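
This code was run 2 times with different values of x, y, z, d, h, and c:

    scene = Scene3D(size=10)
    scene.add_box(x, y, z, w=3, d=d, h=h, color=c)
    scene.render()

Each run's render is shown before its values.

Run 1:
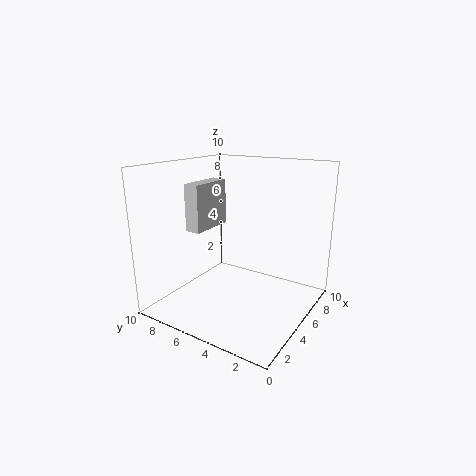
x = 2, y = 6, z = 6, d = 1, h = 3, c = 'lightgray'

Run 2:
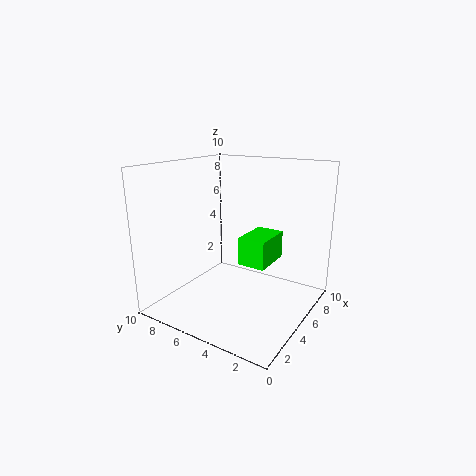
x = 5, y = 3, z = 3, d = 2, h = 2, c = 'lime'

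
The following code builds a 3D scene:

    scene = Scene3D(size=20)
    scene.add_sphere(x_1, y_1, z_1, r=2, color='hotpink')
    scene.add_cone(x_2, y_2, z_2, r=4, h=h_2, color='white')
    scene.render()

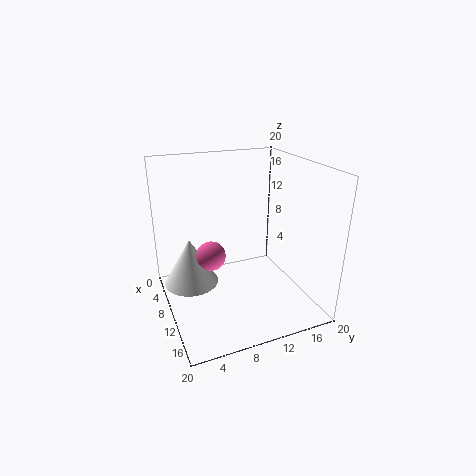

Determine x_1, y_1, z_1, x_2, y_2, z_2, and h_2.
x_1 = 10; y_1 = 6; z_1 = 8; x_2 = 6; y_2 = 4; z_2 = 2; h_2 = 7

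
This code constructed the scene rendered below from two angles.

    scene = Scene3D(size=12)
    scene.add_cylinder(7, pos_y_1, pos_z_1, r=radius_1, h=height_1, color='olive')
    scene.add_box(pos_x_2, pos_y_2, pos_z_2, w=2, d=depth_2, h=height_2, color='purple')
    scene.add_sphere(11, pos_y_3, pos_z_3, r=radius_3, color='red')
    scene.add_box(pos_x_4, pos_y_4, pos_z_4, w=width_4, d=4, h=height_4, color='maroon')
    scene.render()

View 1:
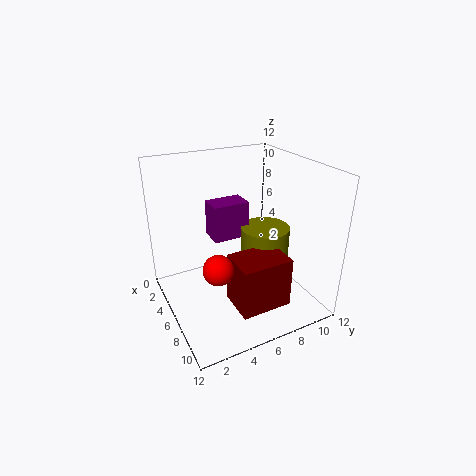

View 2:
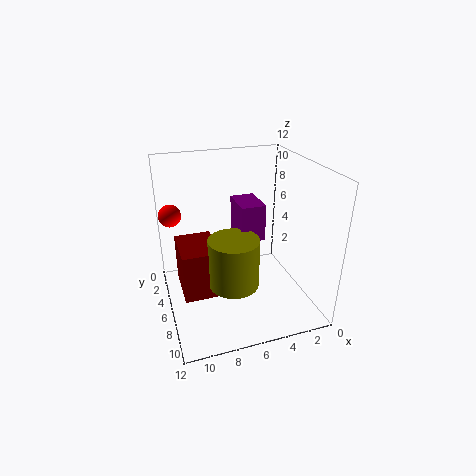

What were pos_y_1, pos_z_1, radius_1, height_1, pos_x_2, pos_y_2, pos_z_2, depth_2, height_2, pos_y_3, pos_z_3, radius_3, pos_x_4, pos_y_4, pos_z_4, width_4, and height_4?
pos_y_1 = 8; pos_z_1 = 3; radius_1 = 2; height_1 = 4; pos_x_2 = 4; pos_y_2 = 4; pos_z_2 = 6; depth_2 = 3; height_2 = 3; pos_y_3 = 2; pos_z_3 = 7; radius_3 = 1; pos_x_4 = 8; pos_y_4 = 4; pos_z_4 = 2; width_4 = 3; height_4 = 4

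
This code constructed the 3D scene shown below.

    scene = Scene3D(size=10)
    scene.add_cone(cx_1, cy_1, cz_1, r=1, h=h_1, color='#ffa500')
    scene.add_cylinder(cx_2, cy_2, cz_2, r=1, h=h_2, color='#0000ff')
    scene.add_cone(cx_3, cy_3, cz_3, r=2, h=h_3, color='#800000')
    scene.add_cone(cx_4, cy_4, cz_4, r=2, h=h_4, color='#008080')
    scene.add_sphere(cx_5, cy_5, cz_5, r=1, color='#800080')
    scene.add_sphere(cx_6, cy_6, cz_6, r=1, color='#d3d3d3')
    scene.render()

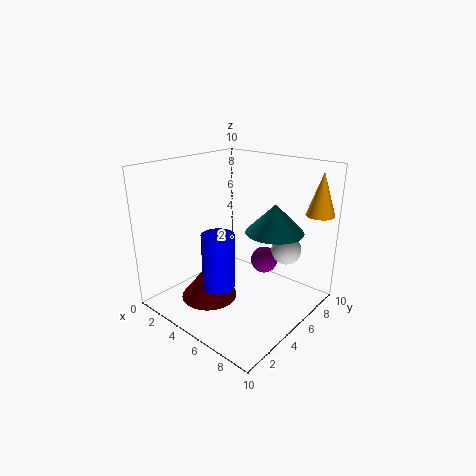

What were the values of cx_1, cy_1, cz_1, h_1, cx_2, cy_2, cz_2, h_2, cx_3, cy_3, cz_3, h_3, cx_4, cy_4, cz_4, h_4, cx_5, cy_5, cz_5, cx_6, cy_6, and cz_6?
cx_1 = 9
cy_1 = 9
cz_1 = 6.5
h_1 = 3
cx_2 = 6
cy_2 = 2
cz_2 = 3
h_2 = 3.5
cx_3 = 3.5
cy_3 = 3.5
cz_3 = 0.5
h_3 = 2.5
cx_4 = 7
cy_4 = 6.5
cz_4 = 5.5
h_4 = 2
cx_5 = 5.5
cy_5 = 7.5
cz_5 = 2.5
cx_6 = 8
cy_6 = 6.5
cz_6 = 4.5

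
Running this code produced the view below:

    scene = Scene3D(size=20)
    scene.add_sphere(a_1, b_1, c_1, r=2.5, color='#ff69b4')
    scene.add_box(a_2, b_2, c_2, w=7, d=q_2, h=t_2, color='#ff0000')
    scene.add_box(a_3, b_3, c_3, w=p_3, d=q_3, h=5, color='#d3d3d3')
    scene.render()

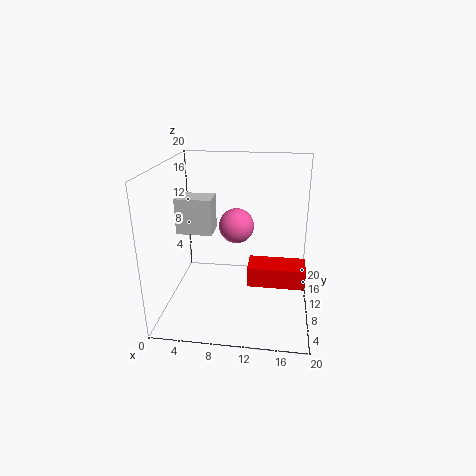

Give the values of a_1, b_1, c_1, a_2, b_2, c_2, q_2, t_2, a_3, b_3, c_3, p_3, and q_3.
a_1 = 9.5, b_1 = 12, c_1 = 11, a_2 = 12, b_2 = 3.5, c_2 = 6.5, q_2 = 3.5, t_2 = 2.5, a_3 = 1.5, b_3 = 9, c_3 = 10.5, p_3 = 5, q_3 = 3.5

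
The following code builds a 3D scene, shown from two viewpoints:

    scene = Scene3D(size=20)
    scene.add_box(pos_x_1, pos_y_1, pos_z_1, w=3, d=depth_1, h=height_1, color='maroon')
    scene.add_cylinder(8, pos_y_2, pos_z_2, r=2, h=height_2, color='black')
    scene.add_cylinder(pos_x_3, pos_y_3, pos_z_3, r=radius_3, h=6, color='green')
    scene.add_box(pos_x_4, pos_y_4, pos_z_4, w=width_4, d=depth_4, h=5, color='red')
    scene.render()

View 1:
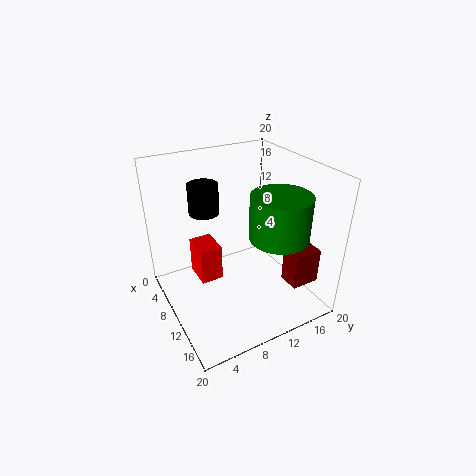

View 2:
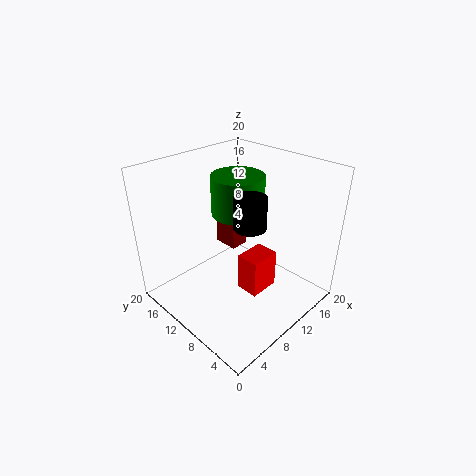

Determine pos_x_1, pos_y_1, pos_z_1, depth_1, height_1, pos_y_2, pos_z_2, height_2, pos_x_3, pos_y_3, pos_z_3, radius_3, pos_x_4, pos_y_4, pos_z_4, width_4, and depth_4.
pos_x_1 = 14
pos_y_1 = 15
pos_z_1 = 4
depth_1 = 4
height_1 = 5
pos_y_2 = 6
pos_z_2 = 14
height_2 = 4
pos_x_3 = 14
pos_y_3 = 14
pos_z_3 = 11
radius_3 = 4
pos_x_4 = 7
pos_y_4 = 4
pos_z_4 = 5
width_4 = 4
depth_4 = 3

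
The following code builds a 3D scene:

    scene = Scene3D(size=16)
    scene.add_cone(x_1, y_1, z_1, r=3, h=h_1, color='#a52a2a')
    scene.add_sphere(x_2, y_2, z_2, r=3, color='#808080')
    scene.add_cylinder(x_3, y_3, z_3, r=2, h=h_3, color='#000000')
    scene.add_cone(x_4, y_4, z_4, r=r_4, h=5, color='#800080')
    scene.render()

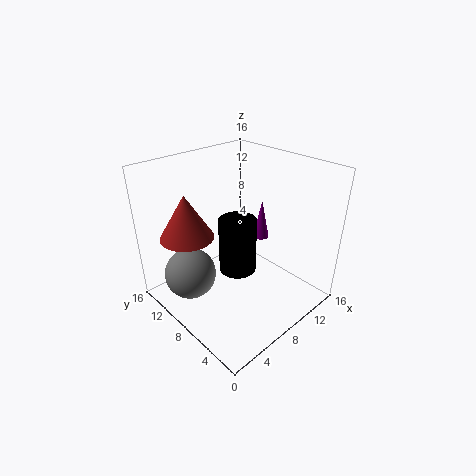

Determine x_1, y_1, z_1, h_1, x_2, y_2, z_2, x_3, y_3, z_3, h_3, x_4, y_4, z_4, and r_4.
x_1 = 4; y_1 = 12; z_1 = 8; h_1 = 5; x_2 = 4; y_2 = 12; z_2 = 3; x_3 = 7; y_3 = 7; z_3 = 5; h_3 = 6; x_4 = 14; y_4 = 10; z_4 = 5; r_4 = 1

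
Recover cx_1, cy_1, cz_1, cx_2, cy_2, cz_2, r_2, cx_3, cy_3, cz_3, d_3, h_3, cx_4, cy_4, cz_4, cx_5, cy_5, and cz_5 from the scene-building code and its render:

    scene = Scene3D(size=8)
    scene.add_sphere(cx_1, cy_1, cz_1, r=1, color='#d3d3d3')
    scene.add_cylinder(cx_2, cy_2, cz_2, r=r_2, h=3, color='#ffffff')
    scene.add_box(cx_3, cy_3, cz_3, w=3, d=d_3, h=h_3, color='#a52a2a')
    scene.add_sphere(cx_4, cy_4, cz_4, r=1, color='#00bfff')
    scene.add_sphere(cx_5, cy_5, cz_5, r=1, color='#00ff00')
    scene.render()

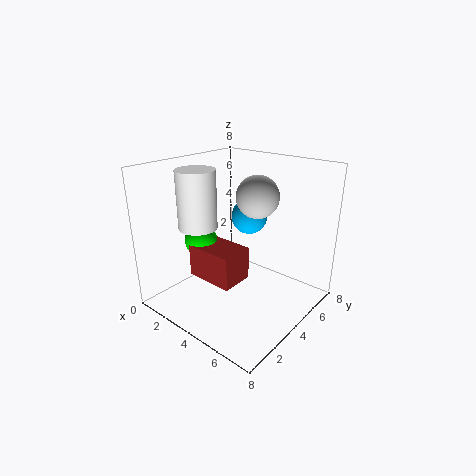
cx_1 = 6, cy_1 = 3, cz_1 = 7, cx_2 = 3, cy_2 = 2, cz_2 = 5, r_2 = 1, cx_3 = 1, cy_3 = 3, cz_3 = 1, d_3 = 2, h_3 = 2, cx_4 = 4, cy_4 = 5, cz_4 = 5, cx_5 = 1, cy_5 = 4, cz_5 = 3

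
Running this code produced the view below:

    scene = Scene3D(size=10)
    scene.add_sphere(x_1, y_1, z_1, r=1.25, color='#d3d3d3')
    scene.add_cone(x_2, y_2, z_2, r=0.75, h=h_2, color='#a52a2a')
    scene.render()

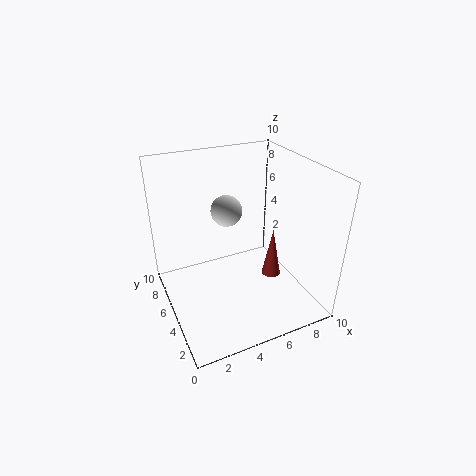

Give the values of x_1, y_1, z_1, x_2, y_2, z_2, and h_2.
x_1 = 5.75; y_1 = 8.75; z_1 = 5.25; x_2 = 8.5; y_2 = 6; z_2 = 0.25; h_2 = 4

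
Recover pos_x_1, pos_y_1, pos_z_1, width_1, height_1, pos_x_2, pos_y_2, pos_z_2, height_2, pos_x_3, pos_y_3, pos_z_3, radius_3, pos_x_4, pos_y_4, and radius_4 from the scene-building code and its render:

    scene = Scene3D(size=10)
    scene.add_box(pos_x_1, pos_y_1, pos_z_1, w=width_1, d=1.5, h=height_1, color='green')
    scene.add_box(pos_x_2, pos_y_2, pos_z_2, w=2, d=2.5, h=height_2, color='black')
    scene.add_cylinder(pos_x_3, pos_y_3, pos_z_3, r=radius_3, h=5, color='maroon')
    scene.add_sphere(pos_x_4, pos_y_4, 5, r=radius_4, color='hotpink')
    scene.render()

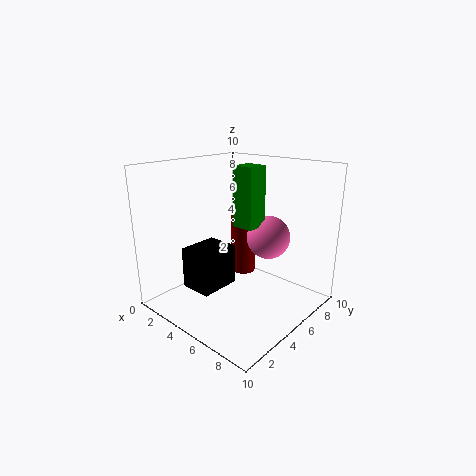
pos_x_1 = 5
pos_y_1 = 4.5
pos_z_1 = 6
width_1 = 1.5
height_1 = 4
pos_x_2 = 4.5
pos_y_2 = 0.5
pos_z_2 = 3
height_2 = 2.5
pos_x_3 = 2.5
pos_y_3 = 8.5
pos_z_3 = 0.5
radius_3 = 1
pos_x_4 = 6.5
pos_y_4 = 6.5
radius_4 = 1.5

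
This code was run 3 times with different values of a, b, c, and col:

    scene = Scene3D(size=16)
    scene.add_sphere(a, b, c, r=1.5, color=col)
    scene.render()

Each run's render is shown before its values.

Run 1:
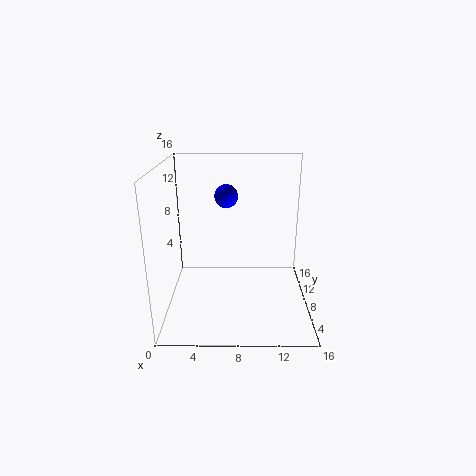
a = 6.5; b = 14.5; c = 11; col = 'blue'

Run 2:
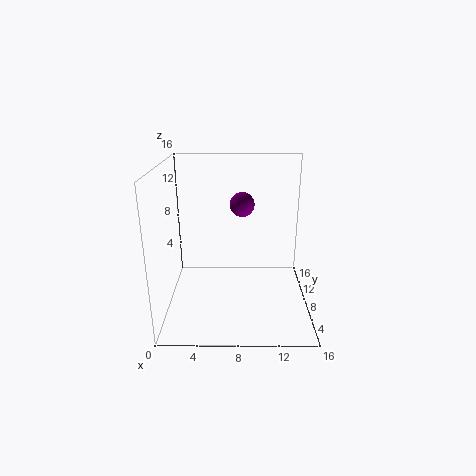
a = 8.5; b = 12.5; c = 10.5; col = 'purple'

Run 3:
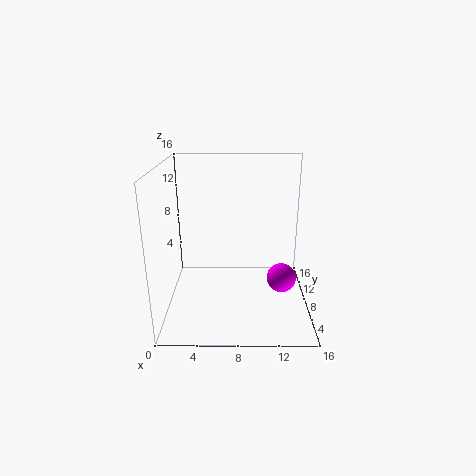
a = 12.5; b = 4.5; c = 5; col = 'magenta'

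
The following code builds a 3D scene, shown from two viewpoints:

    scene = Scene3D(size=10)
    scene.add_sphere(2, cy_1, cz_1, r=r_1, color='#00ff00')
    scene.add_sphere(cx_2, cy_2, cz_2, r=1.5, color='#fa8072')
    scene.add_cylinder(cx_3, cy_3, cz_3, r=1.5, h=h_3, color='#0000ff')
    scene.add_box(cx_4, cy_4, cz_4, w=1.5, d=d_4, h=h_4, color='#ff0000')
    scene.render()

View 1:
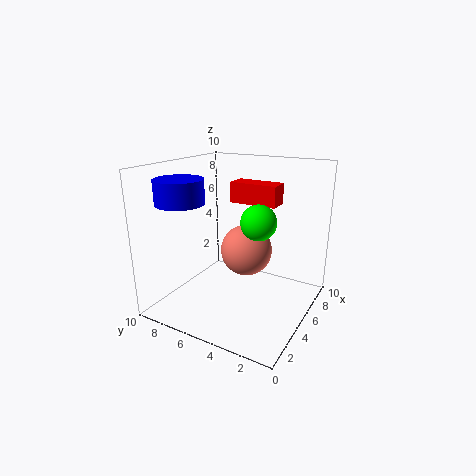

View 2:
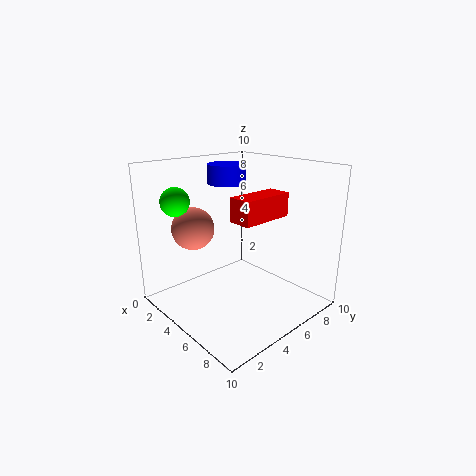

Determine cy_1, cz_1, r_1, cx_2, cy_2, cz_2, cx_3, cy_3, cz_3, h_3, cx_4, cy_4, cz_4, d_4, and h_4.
cy_1 = 2, cz_1 = 7.5, r_1 = 1, cx_2 = 2.5, cy_2 = 3, cz_2 = 5.5, cx_3 = 1.5, cy_3 = 7, cz_3 = 8, h_3 = 1.5, cx_4 = 6.5, cy_4 = 3, cz_4 = 7, d_4 = 3.5, h_4 = 1.5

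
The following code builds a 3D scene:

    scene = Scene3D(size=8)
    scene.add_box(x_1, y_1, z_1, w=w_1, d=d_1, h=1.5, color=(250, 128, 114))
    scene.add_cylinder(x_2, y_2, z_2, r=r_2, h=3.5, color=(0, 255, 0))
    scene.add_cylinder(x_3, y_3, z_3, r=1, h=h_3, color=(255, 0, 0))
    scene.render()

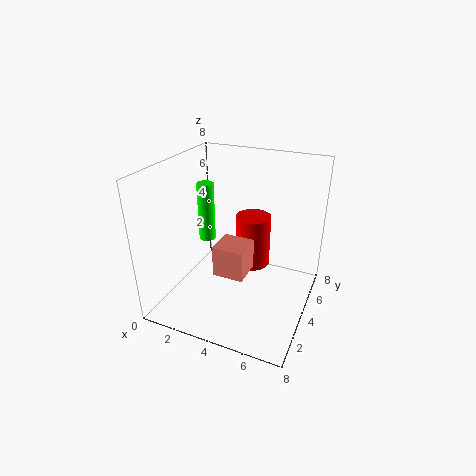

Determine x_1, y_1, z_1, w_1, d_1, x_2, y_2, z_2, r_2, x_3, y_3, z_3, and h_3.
x_1 = 4
y_1 = 1
z_1 = 3.5
w_1 = 1.5
d_1 = 1.5
x_2 = 1.5
y_2 = 5
z_2 = 3
r_2 = 0.5
x_3 = 4.5
y_3 = 5
z_3 = 2
h_3 = 3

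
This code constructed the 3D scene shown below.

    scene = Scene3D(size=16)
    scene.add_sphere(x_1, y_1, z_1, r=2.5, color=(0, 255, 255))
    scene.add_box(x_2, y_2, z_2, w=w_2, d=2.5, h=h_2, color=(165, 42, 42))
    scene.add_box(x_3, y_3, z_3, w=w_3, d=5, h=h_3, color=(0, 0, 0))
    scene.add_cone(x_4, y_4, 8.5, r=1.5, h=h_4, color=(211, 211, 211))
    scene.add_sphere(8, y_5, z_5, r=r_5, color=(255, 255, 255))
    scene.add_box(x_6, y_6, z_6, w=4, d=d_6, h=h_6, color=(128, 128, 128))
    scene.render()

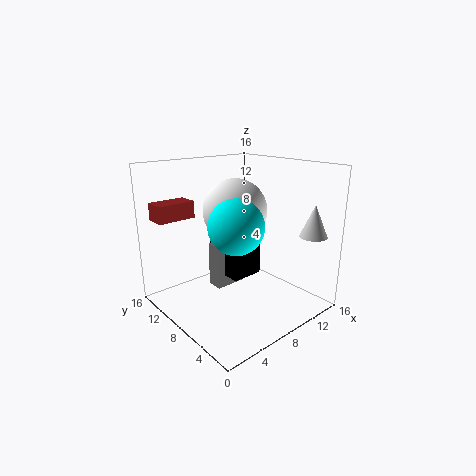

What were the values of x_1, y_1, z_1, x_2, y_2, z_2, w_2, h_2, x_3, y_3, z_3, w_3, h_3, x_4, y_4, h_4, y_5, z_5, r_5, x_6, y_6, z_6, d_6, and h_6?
x_1 = 3.5
y_1 = 3
z_1 = 11.5
x_2 = 1.5
y_2 = 13.5
z_2 = 9.5
w_2 = 4.5
h_2 = 2
x_3 = 8.5
y_3 = 9
z_3 = 2
w_3 = 4
h_3 = 4.5
x_4 = 13.5
y_4 = 2
h_4 = 3.5
y_5 = 8.5
z_5 = 11
r_5 = 3.5
x_6 = 7.5
y_6 = 11
z_6 = 0.5
d_6 = 2
h_6 = 5.5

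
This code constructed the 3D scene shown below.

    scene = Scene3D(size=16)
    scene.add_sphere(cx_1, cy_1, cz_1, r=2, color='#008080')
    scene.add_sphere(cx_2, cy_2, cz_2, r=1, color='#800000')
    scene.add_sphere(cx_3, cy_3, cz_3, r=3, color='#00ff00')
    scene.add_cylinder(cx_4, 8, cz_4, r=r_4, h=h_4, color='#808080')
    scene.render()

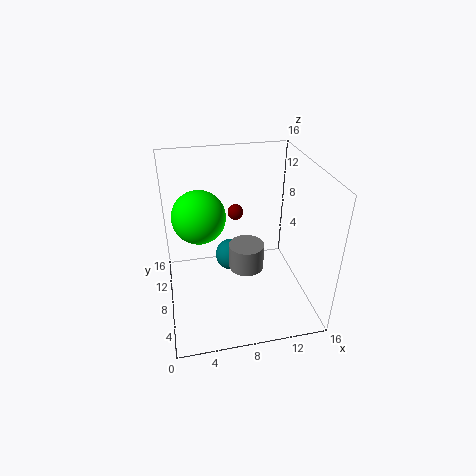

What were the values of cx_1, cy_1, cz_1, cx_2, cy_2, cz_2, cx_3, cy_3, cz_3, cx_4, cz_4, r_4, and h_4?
cx_1 = 8, cy_1 = 12, cz_1 = 3, cx_2 = 9, cy_2 = 14, cz_2 = 8, cx_3 = 4, cy_3 = 10, cz_3 = 10, cx_4 = 9, cz_4 = 4, r_4 = 2, h_4 = 3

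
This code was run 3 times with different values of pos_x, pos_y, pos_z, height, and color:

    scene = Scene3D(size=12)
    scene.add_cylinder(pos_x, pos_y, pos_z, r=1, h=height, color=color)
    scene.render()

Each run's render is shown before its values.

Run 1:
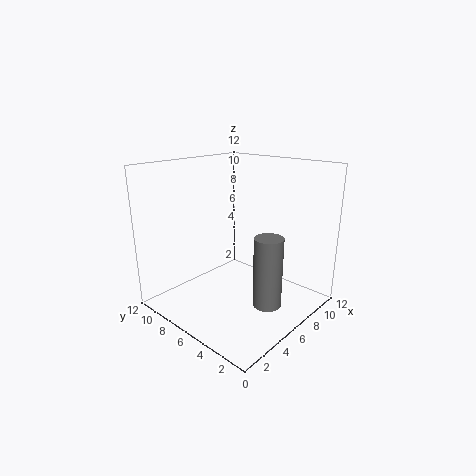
pos_x = 3.5
pos_y = 1
pos_z = 3
height = 5
color = 'gray'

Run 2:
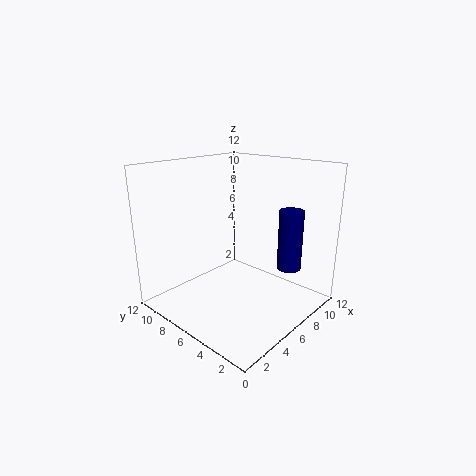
pos_x = 8.5
pos_y = 2.5
pos_z = 3.5
height = 5
color = 'navy'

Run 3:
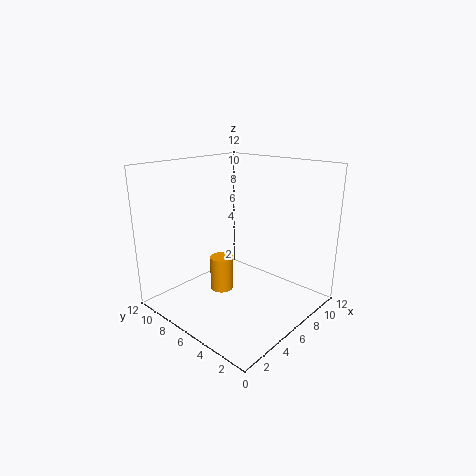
pos_x = 5.5
pos_y = 7.5
pos_z = 1
height = 3
color = 'orange'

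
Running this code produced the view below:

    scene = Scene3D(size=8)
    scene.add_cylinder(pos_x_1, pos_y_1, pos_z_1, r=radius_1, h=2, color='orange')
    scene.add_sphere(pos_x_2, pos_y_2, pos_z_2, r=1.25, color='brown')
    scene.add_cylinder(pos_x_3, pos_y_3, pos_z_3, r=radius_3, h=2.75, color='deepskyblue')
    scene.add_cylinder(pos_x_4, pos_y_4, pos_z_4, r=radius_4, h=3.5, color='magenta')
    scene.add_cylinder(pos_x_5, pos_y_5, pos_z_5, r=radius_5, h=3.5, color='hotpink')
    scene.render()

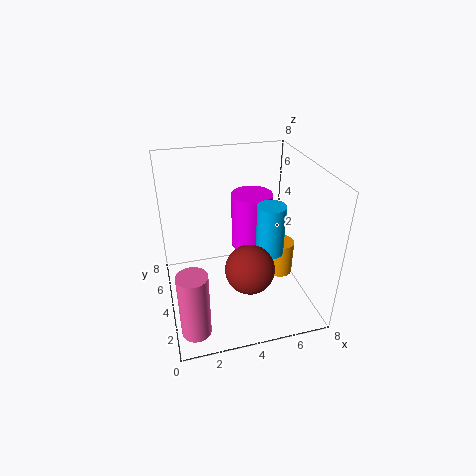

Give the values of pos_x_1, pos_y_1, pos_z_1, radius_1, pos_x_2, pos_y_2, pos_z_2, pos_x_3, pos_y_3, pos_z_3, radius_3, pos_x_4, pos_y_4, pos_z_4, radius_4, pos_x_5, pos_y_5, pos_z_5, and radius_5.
pos_x_1 = 6.5
pos_y_1 = 3.75
pos_z_1 = 1.5
radius_1 = 0.75
pos_x_2 = 4
pos_y_2 = 1.75
pos_z_2 = 3.5
pos_x_3 = 5.5
pos_y_3 = 3
pos_z_3 = 3.5
radius_3 = 0.75
pos_x_4 = 5.5
pos_y_4 = 6.25
pos_z_4 = 2
radius_4 = 1.25
pos_x_5 = 1
pos_y_5 = 1
pos_z_5 = 0.75
radius_5 = 0.75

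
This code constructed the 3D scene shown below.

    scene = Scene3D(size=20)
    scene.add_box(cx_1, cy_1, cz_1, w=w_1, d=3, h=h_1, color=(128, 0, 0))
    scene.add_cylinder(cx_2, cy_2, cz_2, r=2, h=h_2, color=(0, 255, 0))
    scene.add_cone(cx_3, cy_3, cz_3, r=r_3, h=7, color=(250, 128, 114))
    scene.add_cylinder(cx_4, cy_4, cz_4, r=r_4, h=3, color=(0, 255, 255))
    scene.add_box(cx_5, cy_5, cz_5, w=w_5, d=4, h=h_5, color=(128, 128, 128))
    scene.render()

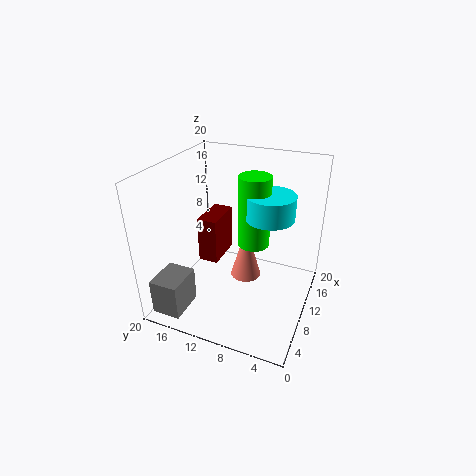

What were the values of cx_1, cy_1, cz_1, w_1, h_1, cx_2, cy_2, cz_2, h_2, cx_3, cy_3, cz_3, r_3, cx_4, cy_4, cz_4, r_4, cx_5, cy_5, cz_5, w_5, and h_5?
cx_1 = 11; cy_1 = 14; cz_1 = 4; w_1 = 6; h_1 = 7; cx_2 = 8; cy_2 = 7; cz_2 = 11; h_2 = 9; cx_3 = 8; cy_3 = 8; cz_3 = 6; r_3 = 2; cx_4 = 8; cy_4 = 5; cz_4 = 15; r_4 = 3; cx_5 = 1; cy_5 = 15; cz_5 = 1; w_5 = 5; h_5 = 5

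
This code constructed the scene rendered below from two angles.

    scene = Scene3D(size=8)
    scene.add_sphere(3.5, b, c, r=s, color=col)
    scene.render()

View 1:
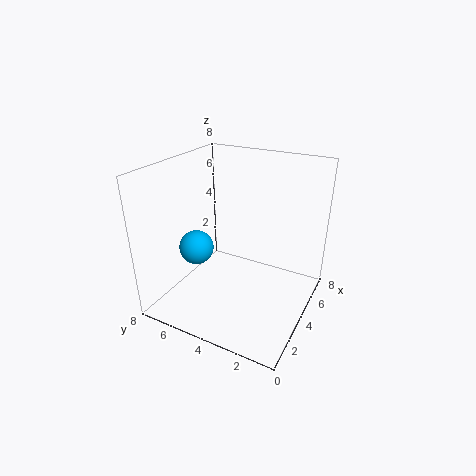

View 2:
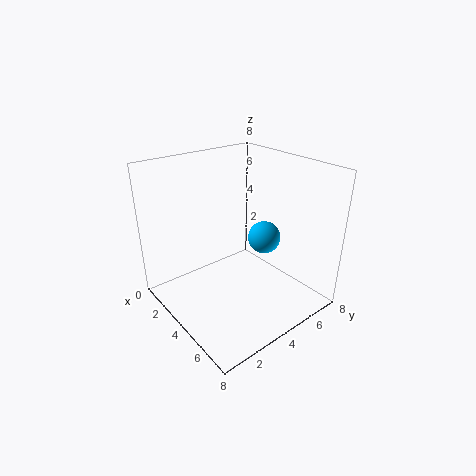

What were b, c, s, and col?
b = 6.5; c = 3; s = 1; col = 'deepskyblue'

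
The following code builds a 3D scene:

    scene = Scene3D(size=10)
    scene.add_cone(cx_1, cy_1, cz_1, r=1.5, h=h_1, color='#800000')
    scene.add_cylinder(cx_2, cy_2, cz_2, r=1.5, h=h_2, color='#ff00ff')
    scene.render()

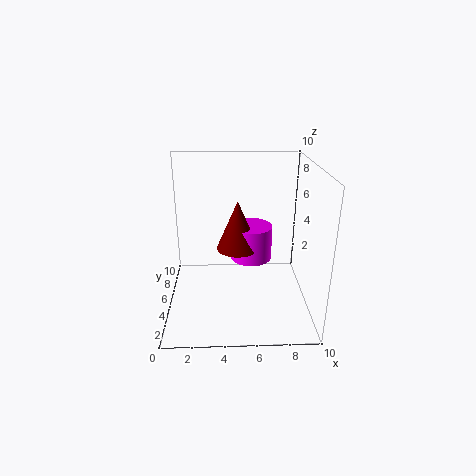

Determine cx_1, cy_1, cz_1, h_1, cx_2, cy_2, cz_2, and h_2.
cx_1 = 5; cy_1 = 5.5; cz_1 = 4; h_1 = 3.5; cx_2 = 6; cy_2 = 6; cz_2 = 3; h_2 = 2.5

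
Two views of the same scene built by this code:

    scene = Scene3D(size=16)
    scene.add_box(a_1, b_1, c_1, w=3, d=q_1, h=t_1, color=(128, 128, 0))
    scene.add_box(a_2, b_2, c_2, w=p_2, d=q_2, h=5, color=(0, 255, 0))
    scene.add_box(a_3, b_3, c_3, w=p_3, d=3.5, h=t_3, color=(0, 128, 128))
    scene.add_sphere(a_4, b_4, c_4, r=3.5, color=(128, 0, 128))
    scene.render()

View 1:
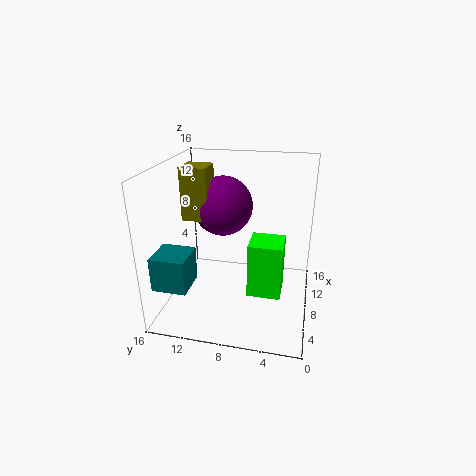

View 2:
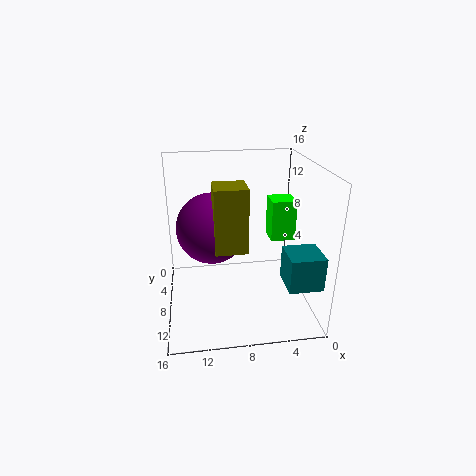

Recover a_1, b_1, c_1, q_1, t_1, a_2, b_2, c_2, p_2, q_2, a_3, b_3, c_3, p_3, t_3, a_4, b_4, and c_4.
a_1 = 8; b_1 = 11.5; c_1 = 9.5; q_1 = 3; t_1 = 6; a_2 = 0.5; b_2 = 2.5; c_2 = 6; p_2 = 3; q_2 = 3; a_3 = 0.5; b_3 = 11.5; c_3 = 5; p_3 = 3.5; t_3 = 3.5; a_4 = 11; b_4 = 10.5; c_4 = 10.5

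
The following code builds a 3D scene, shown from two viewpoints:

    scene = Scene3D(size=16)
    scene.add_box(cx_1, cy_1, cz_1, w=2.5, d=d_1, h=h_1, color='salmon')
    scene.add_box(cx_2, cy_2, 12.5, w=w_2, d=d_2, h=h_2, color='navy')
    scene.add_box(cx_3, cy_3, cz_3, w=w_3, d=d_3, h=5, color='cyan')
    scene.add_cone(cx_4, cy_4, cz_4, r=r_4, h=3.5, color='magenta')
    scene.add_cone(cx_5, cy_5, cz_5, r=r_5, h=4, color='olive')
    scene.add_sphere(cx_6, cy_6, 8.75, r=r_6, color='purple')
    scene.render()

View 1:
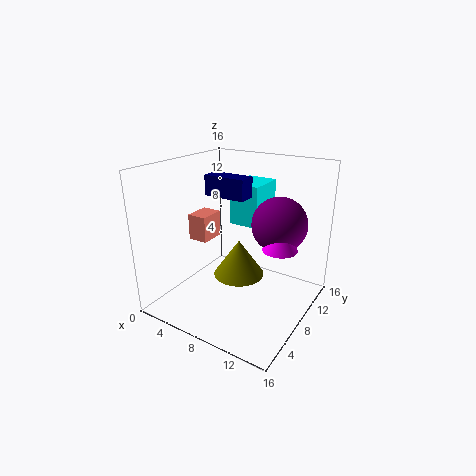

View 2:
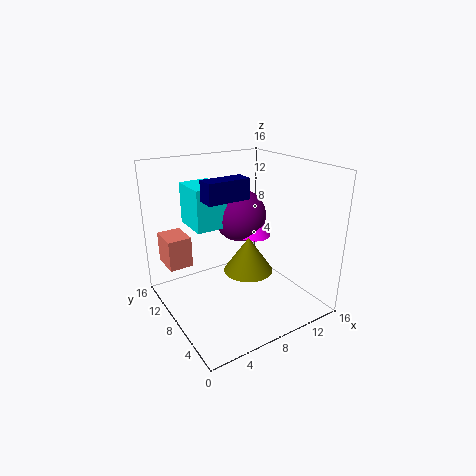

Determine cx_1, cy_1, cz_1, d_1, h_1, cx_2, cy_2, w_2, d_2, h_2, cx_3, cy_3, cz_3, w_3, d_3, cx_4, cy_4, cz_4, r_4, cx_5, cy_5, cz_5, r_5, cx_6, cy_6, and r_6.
cx_1 = 0.25, cy_1 = 8.75, cz_1 = 5.75, d_1 = 3.25, h_1 = 3.25, cx_2 = 4.25, cy_2 = 7.25, w_2 = 4.75, d_2 = 2, h_2 = 2.25, cx_3 = 4.75, cy_3 = 11.25, cz_3 = 8, w_3 = 3.75, d_3 = 4.75, cx_4 = 12, cy_4 = 10.5, cz_4 = 6.5, r_4 = 2, cx_5 = 8.75, cy_5 = 7, cz_5 = 4.25, r_5 = 2.75, cx_6 = 11, cy_6 = 12.25, r_6 = 3.25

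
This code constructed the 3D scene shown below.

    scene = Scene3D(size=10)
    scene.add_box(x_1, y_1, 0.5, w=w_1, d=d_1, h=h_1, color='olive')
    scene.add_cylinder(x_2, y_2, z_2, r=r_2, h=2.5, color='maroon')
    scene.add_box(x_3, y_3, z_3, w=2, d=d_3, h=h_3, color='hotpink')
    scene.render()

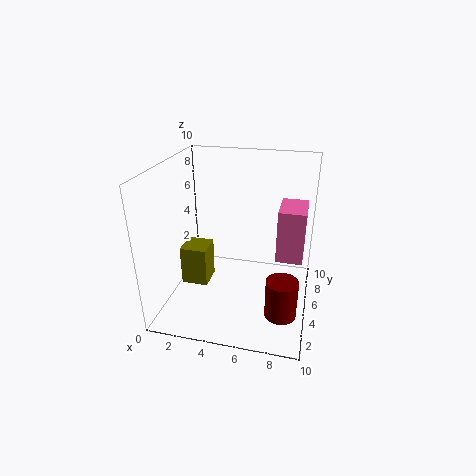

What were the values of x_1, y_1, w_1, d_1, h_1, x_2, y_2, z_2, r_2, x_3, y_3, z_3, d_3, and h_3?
x_1 = 0.5, y_1 = 5, w_1 = 2, d_1 = 2, h_1 = 3, x_2 = 8.5, y_2 = 2, z_2 = 1.5, r_2 = 1, x_3 = 7.5, y_3 = 6.5, z_3 = 2.5, d_3 = 3, h_3 = 4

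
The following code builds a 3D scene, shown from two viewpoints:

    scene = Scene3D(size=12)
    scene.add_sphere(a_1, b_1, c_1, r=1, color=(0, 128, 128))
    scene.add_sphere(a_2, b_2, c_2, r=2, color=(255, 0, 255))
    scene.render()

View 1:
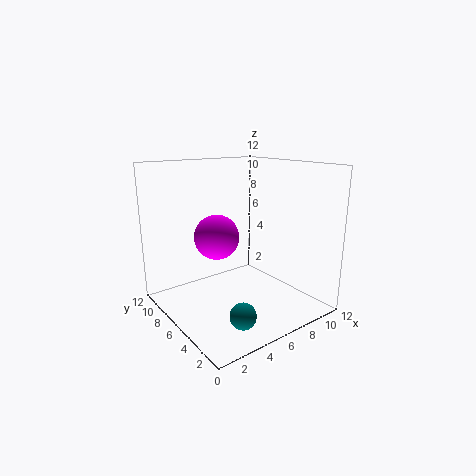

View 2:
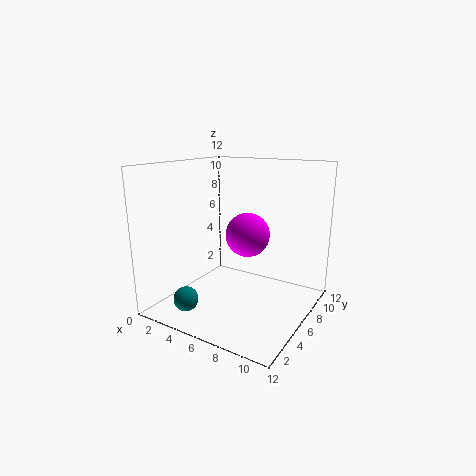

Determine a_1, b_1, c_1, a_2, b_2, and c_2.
a_1 = 3.5; b_1 = 2; c_1 = 1.5; a_2 = 5.5; b_2 = 8.5; c_2 = 5.5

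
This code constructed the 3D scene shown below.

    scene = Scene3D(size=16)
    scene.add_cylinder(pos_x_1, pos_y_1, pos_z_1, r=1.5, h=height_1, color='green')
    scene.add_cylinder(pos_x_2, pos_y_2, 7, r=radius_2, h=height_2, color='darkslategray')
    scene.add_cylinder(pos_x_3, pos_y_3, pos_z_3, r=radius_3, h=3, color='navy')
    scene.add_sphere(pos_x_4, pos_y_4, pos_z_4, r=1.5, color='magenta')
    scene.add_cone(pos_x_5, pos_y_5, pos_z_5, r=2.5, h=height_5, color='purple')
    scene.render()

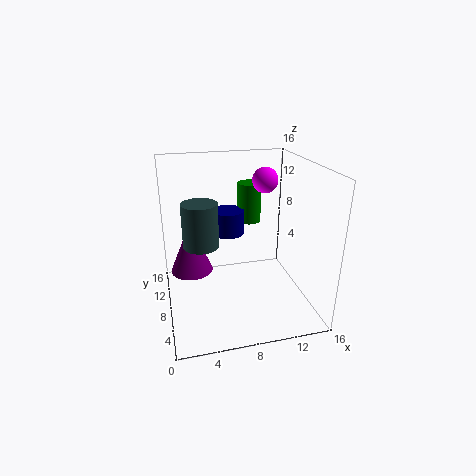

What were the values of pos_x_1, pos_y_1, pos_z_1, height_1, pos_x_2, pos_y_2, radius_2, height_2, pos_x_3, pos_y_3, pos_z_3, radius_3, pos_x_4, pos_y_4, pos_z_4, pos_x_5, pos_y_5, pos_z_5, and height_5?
pos_x_1 = 11, pos_y_1 = 14, pos_z_1 = 7.5, height_1 = 5, pos_x_2 = 4, pos_y_2 = 9, radius_2 = 2, height_2 = 5, pos_x_3 = 8, pos_y_3 = 13, pos_z_3 = 6.5, radius_3 = 2, pos_x_4 = 12, pos_y_4 = 11, pos_z_4 = 13.5, pos_x_5 = 3, pos_y_5 = 11, pos_z_5 = 3, height_5 = 6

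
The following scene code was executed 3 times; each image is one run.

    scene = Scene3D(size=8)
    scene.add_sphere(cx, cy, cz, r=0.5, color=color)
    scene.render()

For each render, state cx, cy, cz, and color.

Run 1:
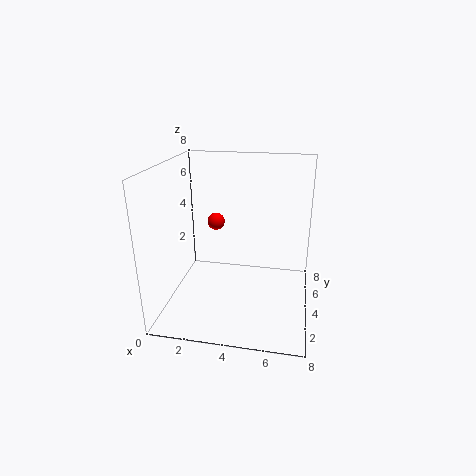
cx = 2.5; cy = 5; cz = 4.5; color = 'red'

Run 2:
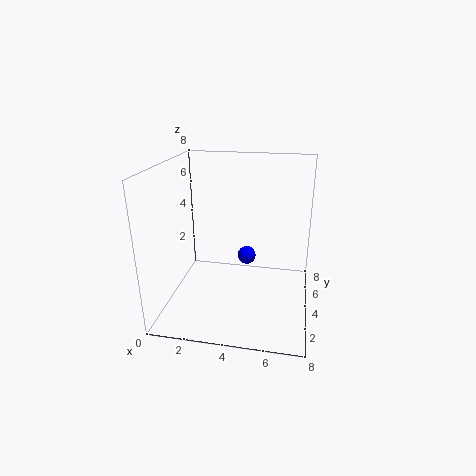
cx = 4.5; cy = 4; cz = 3; color = 'blue'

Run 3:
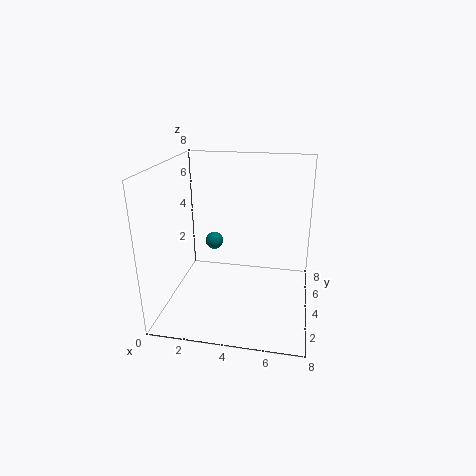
cx = 2.5; cy = 4.5; cz = 3.5; color = 'teal'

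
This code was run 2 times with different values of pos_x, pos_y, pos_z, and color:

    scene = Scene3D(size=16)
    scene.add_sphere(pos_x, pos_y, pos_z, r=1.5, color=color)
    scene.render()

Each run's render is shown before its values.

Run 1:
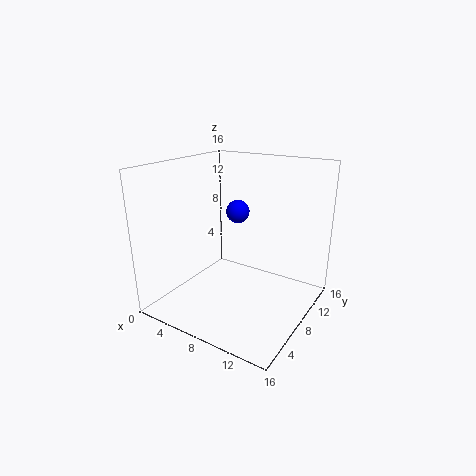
pos_x = 4.5, pos_y = 13.5, pos_z = 9, color = 'blue'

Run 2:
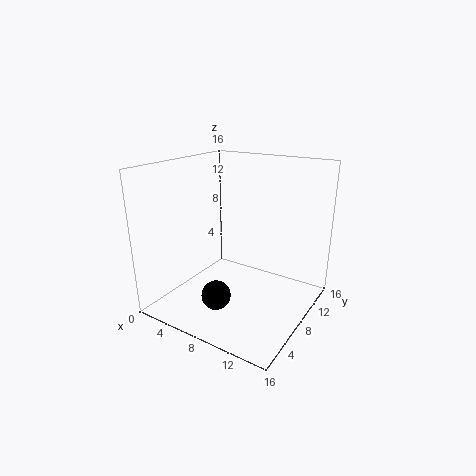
pos_x = 8.5, pos_y = 3, pos_z = 3.5, color = 'black'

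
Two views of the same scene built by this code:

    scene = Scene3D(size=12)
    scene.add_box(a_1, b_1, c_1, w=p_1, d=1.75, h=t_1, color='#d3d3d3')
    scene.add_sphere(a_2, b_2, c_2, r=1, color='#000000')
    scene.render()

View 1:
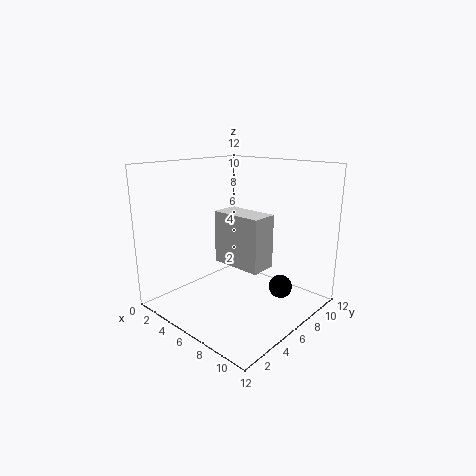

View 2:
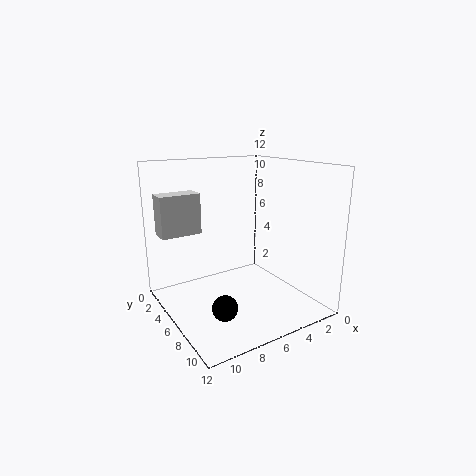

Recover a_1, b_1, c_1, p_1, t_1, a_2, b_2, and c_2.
a_1 = 8
b_1 = 1.5
c_1 = 6
p_1 = 3.5
t_1 = 3.5
a_2 = 8.75
b_2 = 8.5
c_2 = 1.5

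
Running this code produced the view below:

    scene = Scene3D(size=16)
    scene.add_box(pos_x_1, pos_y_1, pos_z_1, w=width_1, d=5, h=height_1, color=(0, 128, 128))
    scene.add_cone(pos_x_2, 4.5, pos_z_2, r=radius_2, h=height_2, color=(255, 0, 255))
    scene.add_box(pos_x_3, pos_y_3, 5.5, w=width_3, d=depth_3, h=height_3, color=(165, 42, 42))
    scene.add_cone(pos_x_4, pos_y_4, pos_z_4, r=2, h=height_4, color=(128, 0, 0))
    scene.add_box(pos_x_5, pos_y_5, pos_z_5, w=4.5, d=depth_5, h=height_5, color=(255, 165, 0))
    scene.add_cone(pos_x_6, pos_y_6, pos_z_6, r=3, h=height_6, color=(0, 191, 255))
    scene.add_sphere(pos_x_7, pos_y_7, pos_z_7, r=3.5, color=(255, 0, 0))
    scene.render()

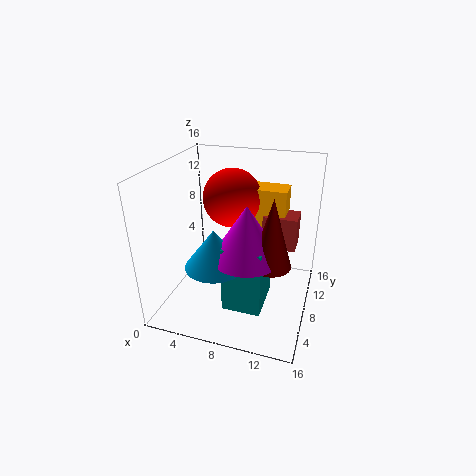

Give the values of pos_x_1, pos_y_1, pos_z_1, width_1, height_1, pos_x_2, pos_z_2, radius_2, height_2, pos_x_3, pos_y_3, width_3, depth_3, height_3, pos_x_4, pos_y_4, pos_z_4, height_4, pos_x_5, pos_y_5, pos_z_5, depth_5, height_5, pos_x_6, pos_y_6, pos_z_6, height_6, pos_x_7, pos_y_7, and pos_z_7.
pos_x_1 = 8, pos_y_1 = 2.5, pos_z_1 = 2.5, width_1 = 4, height_1 = 7, pos_x_2 = 10, pos_z_2 = 8, radius_2 = 3.5, height_2 = 5.5, pos_x_3 = 10, pos_y_3 = 11, width_3 = 4, depth_3 = 3, height_3 = 4, pos_x_4 = 12.5, pos_y_4 = 4.5, pos_z_4 = 7.5, height_4 = 7, pos_x_5 = 8, pos_y_5 = 11.5, pos_z_5 = 6.5, depth_5 = 3, height_5 = 6, pos_x_6 = 7, pos_y_6 = 3.5, pos_z_6 = 7, height_6 = 4, pos_x_7 = 6, pos_y_7 = 12, pos_z_7 = 11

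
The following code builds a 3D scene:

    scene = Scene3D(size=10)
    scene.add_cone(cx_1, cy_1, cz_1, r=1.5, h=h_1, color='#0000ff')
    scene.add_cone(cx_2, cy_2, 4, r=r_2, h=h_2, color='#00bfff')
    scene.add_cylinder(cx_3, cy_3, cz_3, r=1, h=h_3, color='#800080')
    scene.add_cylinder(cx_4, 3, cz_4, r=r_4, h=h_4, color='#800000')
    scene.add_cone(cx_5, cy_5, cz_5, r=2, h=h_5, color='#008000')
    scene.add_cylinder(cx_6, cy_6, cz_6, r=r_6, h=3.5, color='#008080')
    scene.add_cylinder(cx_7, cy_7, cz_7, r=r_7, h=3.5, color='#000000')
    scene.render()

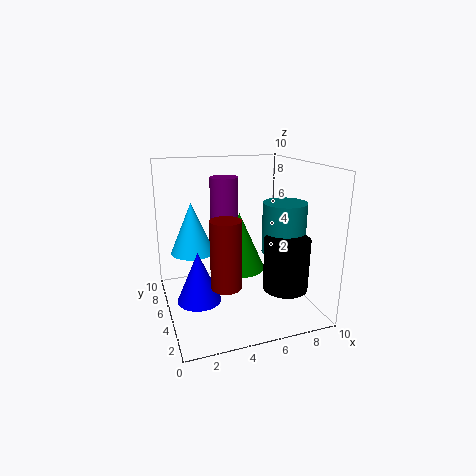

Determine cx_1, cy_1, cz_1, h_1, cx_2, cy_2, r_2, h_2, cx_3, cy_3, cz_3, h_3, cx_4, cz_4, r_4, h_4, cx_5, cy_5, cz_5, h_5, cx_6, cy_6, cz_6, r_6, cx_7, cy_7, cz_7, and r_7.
cx_1 = 2, cy_1 = 4.5, cz_1 = 1, h_1 = 3.5, cx_2 = 2, cy_2 = 6, r_2 = 1.5, h_2 = 3.5, cx_3 = 4.5, cy_3 = 6.5, cz_3 = 4.5, h_3 = 4.5, cx_4 = 3.5, cz_4 = 2.5, r_4 = 1, h_4 = 4.5, cx_5 = 6, cy_5 = 7.5, cz_5 = 1.5, h_5 = 4.5, cx_6 = 8, cy_6 = 4, cz_6 = 4, r_6 = 1.5, cx_7 = 7.5, cy_7 = 2.5, cz_7 = 2, r_7 = 1.5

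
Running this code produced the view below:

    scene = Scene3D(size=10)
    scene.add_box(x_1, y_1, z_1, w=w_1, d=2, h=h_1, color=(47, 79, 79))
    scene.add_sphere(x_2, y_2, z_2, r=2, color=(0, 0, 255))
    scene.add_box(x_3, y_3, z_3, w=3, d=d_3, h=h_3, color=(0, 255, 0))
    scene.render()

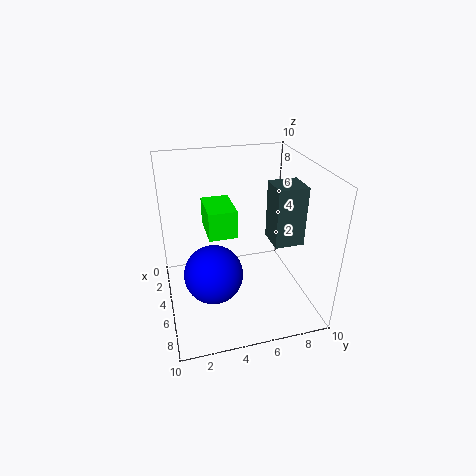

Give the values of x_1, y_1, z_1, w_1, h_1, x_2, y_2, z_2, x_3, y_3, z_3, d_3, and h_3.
x_1 = 5; y_1 = 7; z_1 = 5; w_1 = 2; h_1 = 4; x_2 = 6; y_2 = 3; z_2 = 3; x_3 = 2; y_3 = 3; z_3 = 5; d_3 = 2; h_3 = 2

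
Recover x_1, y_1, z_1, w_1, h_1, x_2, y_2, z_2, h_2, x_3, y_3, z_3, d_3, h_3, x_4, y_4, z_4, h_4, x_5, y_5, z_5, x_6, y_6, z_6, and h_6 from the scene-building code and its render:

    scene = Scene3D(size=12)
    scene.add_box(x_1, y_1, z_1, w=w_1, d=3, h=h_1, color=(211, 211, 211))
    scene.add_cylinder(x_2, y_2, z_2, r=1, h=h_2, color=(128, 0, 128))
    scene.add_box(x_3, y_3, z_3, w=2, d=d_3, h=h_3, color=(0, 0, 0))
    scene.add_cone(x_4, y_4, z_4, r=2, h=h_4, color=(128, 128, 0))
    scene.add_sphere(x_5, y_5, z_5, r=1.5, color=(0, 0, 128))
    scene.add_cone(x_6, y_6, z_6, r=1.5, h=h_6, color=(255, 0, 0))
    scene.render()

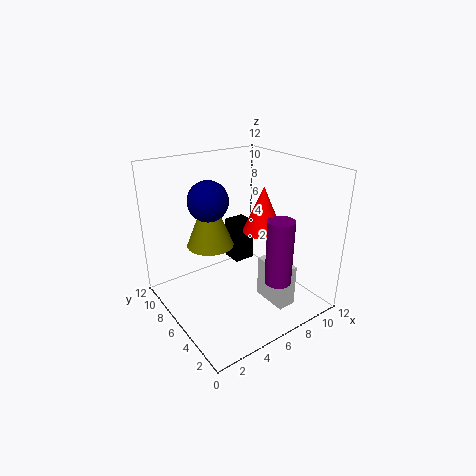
x_1 = 7; y_1 = 1.5; z_1 = 1; w_1 = 1.5; h_1 = 3.5; x_2 = 6.5; y_2 = 1.5; z_2 = 4; h_2 = 5; x_3 = 8; y_3 = 9; z_3 = 1.5; d_3 = 2; h_3 = 4; x_4 = 4.5; y_4 = 8; z_4 = 5; h_4 = 5; x_5 = 3; y_5 = 5.5; z_5 = 10; x_6 = 6.5; y_6 = 3.5; z_6 = 7.5; h_6 = 3.5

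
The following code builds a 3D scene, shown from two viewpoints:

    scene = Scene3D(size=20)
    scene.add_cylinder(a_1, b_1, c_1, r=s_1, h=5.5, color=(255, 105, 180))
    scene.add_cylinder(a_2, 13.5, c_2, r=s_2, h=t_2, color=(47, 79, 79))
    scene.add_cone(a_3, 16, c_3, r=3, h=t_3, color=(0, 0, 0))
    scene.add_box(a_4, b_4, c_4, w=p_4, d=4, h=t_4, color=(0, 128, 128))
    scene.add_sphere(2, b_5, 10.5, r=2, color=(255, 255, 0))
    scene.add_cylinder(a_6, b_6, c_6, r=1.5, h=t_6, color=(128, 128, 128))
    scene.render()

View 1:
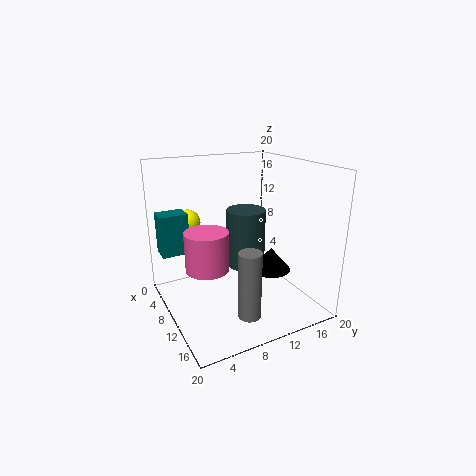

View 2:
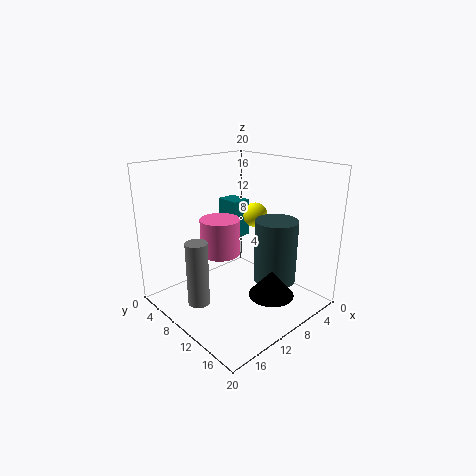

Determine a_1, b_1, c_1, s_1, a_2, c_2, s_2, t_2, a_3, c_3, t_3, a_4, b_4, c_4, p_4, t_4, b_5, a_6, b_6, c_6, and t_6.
a_1 = 9.5; b_1 = 5.5; c_1 = 6; s_1 = 3; a_2 = 6; c_2 = 3.5; s_2 = 3; t_2 = 9; a_3 = 9.5; c_3 = 3.5; t_3 = 3.5; a_4 = 2.5; b_4 = 0.5; c_4 = 7; p_4 = 3; t_4 = 6; b_5 = 5.5; a_6 = 16; b_6 = 8.5; c_6 = 1.5; t_6 = 9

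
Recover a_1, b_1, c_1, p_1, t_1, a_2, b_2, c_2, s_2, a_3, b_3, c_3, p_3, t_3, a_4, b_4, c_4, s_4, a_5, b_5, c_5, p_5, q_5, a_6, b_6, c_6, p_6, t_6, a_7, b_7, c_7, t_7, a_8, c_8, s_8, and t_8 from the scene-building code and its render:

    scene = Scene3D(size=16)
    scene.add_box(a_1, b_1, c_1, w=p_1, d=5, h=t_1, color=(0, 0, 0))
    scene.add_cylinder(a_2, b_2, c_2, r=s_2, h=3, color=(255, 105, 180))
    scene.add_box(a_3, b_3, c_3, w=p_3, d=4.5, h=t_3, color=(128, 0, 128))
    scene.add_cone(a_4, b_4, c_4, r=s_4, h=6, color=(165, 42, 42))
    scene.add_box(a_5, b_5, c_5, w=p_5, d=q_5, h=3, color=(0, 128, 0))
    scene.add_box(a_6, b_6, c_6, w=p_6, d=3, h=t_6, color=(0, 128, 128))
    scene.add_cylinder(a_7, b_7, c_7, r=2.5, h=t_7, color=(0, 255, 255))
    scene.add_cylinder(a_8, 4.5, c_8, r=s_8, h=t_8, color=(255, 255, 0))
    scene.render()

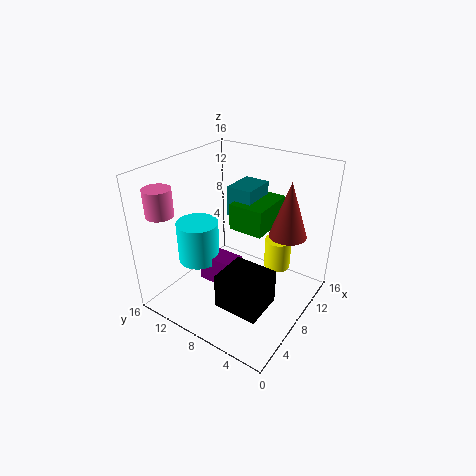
a_1 = 3.5
b_1 = 3
c_1 = 1.5
p_1 = 4.5
t_1 = 4
a_2 = 3
b_2 = 14.5
c_2 = 11
s_2 = 1.5
a_3 = 7
b_3 = 8.5
c_3 = 1
p_3 = 2.5
t_3 = 3.5
a_4 = 10
b_4 = 3
c_4 = 9
s_4 = 2
a_5 = 8.5
b_5 = 5.5
c_5 = 8.5
p_5 = 5.5
q_5 = 4
a_6 = 9.5
b_6 = 7.5
c_6 = 9.5
p_6 = 4
t_6 = 3.5
a_7 = 7.5
b_7 = 13.5
c_7 = 3.5
t_7 = 5
a_8 = 11
c_8 = 4
s_8 = 1.5
t_8 = 3.5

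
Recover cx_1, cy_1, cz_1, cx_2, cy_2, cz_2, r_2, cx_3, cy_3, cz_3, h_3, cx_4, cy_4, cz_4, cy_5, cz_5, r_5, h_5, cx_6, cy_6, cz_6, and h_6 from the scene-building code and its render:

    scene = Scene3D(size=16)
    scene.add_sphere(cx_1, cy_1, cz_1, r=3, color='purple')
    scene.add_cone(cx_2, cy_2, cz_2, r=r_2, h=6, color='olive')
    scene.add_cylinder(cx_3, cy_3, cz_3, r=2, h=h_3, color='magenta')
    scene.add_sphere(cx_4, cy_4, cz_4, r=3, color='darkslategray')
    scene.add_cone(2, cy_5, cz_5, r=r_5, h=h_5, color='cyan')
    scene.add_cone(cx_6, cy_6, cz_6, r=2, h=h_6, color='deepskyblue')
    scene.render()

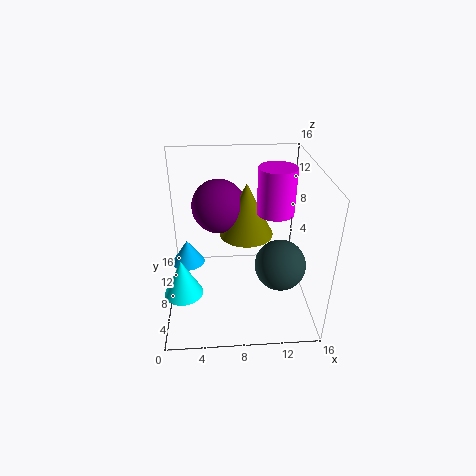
cx_1 = 6; cy_1 = 10; cz_1 = 11; cx_2 = 9; cy_2 = 9; cz_2 = 8; r_2 = 3; cx_3 = 12; cy_3 = 8; cz_3 = 11; h_3 = 5; cx_4 = 13; cy_4 = 8; cz_4 = 4; cy_5 = 4; cz_5 = 4; r_5 = 2; h_5 = 4; cx_6 = 2; cy_6 = 11; cz_6 = 3; h_6 = 3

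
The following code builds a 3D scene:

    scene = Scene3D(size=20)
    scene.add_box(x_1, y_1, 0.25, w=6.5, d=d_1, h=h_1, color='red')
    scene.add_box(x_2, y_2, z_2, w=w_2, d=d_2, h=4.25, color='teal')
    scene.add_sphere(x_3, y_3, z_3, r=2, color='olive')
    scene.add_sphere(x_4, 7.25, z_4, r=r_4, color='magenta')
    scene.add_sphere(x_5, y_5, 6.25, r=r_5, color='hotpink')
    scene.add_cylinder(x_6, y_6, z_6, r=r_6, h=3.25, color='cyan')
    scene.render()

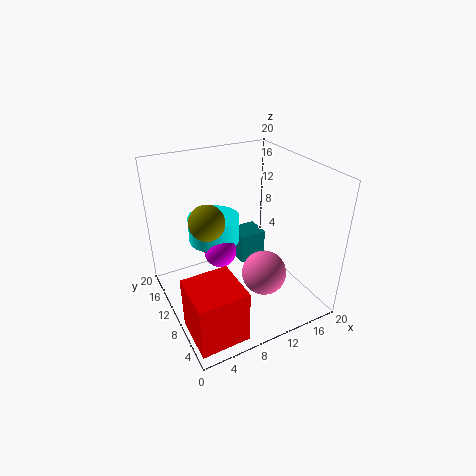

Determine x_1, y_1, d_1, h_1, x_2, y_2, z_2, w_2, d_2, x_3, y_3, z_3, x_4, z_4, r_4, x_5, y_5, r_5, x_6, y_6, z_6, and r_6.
x_1 = 0.5, y_1 = 1.25, d_1 = 6.5, h_1 = 7.5, x_2 = 10.5, y_2 = 9.75, z_2 = 5.75, w_2 = 3.75, d_2 = 3.5, x_3 = 3.5, y_3 = 5, z_3 = 16.5, x_4 = 6, z_4 = 10.75, r_4 = 2, x_5 = 11.75, y_5 = 5.75, r_5 = 3, x_6 = 6.25, y_6 = 9.5, z_6 = 11.25, r_6 = 3.25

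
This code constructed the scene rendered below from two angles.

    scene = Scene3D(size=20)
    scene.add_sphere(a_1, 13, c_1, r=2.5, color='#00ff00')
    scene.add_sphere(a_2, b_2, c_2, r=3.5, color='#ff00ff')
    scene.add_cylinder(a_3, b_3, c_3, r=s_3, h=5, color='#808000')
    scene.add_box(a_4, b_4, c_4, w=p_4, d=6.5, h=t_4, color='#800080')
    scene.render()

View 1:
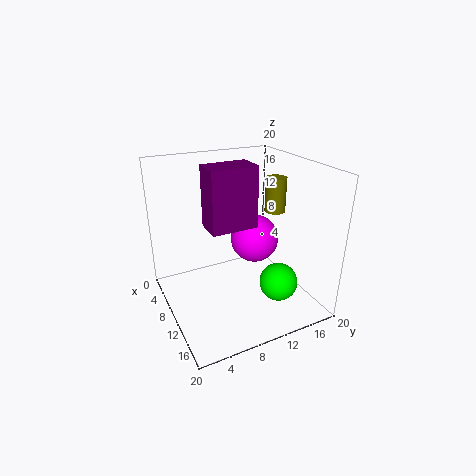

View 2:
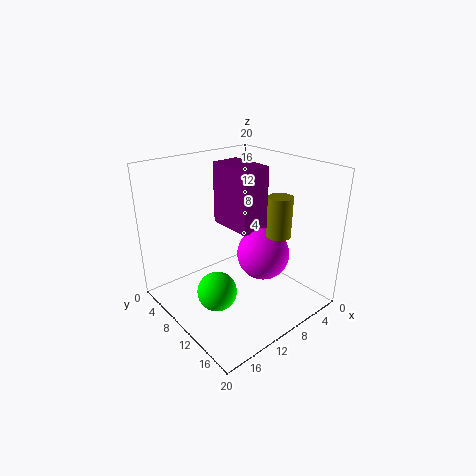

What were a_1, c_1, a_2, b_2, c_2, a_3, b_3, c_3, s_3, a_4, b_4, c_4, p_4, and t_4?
a_1 = 16; c_1 = 5.5; a_2 = 8.5; b_2 = 13.5; c_2 = 8.5; a_3 = 9; b_3 = 16.5; c_3 = 12.5; s_3 = 1.5; a_4 = 7; b_4 = 6; c_4 = 11.5; p_4 = 4; t_4 = 8.5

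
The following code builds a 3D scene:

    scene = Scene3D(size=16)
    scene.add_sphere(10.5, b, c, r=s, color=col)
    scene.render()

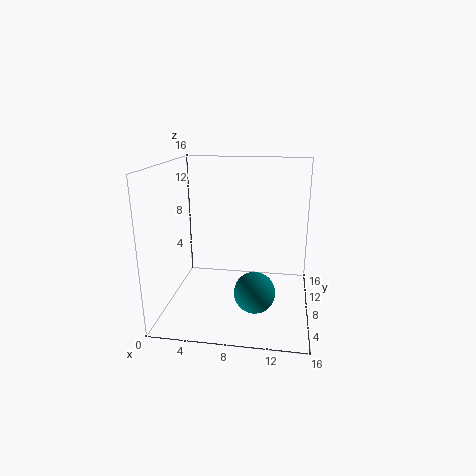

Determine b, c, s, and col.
b = 2.5; c = 4.5; s = 2; col = 'teal'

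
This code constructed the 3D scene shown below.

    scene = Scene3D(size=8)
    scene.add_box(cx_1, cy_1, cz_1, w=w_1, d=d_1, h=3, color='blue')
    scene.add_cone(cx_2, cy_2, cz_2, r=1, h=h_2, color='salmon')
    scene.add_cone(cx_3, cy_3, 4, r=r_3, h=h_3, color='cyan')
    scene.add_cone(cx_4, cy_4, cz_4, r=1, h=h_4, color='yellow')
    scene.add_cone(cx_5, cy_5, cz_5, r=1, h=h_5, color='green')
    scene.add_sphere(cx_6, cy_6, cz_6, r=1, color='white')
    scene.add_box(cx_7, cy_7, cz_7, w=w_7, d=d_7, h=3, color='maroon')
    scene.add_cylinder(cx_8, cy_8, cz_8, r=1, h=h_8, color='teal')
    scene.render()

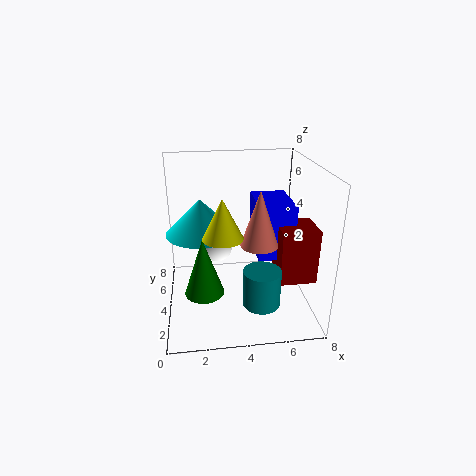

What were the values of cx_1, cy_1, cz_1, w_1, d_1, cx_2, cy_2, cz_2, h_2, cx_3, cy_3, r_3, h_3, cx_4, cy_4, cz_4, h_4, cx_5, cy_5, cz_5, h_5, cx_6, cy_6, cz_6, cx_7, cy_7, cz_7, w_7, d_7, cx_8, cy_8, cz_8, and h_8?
cx_1 = 5; cy_1 = 3; cz_1 = 3; w_1 = 2; d_1 = 3; cx_2 = 5; cy_2 = 3; cz_2 = 4; h_2 = 3; cx_3 = 2; cy_3 = 5; r_3 = 2; h_3 = 2; cx_4 = 3; cy_4 = 2; cz_4 = 5; h_4 = 2; cx_5 = 2; cy_5 = 2; cz_5 = 2; h_5 = 3; cx_6 = 3; cy_6 = 7; cz_6 = 2; cx_7 = 6; cy_7 = 2; cz_7 = 2; w_7 = 2; d_7 = 2; cx_8 = 5; cy_8 = 2; cz_8 = 1; h_8 = 2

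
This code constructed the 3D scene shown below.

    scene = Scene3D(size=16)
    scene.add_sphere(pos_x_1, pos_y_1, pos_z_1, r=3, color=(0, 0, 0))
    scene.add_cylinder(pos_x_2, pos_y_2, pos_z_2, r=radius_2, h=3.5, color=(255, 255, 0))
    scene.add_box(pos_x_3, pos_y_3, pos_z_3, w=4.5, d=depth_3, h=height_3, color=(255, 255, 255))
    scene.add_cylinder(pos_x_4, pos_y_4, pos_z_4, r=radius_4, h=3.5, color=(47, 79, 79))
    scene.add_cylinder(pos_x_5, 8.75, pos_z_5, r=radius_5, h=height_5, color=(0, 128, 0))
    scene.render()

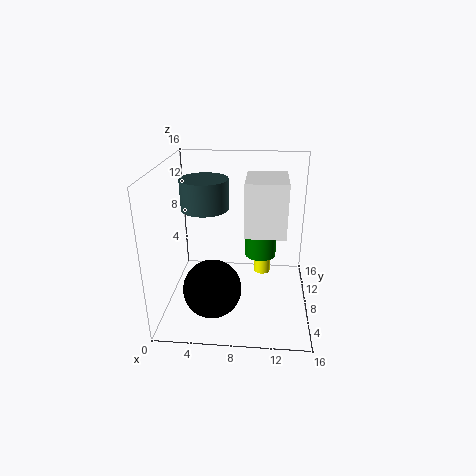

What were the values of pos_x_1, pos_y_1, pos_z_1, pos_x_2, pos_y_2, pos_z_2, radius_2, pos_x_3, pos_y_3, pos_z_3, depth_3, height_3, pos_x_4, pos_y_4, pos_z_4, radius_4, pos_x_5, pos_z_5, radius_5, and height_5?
pos_x_1 = 5.75
pos_y_1 = 3.5
pos_z_1 = 4.25
pos_x_2 = 10.75
pos_y_2 = 11.75
pos_z_2 = 1.75
radius_2 = 1
pos_x_3 = 8.75
pos_y_3 = 6.75
pos_z_3 = 8.5
depth_3 = 5.5
height_3 = 6
pos_x_4 = 4
pos_y_4 = 10.25
pos_z_4 = 10.5
radius_4 = 2.75
pos_x_5 = 10.5
pos_z_5 = 5.75
radius_5 = 1.75
height_5 = 3.5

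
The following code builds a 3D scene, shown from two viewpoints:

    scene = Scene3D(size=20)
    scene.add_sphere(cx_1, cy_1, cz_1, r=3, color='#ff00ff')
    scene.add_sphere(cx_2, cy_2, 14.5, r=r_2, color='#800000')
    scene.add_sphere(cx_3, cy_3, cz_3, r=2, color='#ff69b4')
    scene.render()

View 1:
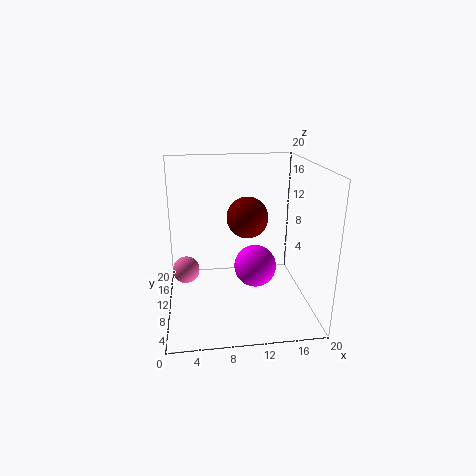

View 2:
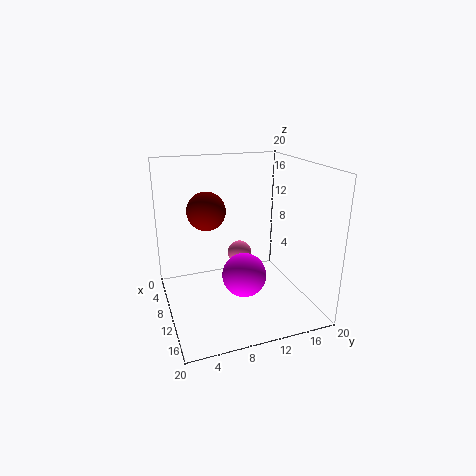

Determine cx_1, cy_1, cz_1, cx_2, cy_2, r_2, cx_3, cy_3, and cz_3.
cx_1 = 12.5
cy_1 = 10
cz_1 = 5.5
cx_2 = 10.5
cy_2 = 5.5
r_2 = 2.5
cx_3 = 2.5
cy_3 = 13
cz_3 = 4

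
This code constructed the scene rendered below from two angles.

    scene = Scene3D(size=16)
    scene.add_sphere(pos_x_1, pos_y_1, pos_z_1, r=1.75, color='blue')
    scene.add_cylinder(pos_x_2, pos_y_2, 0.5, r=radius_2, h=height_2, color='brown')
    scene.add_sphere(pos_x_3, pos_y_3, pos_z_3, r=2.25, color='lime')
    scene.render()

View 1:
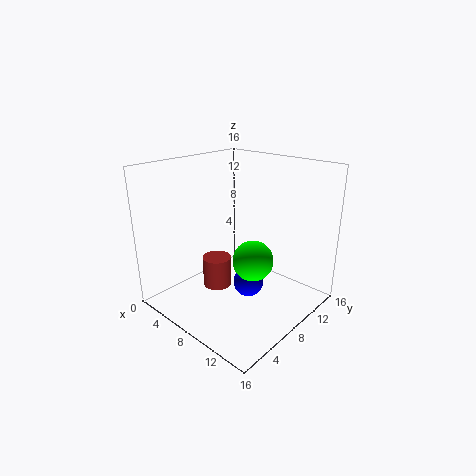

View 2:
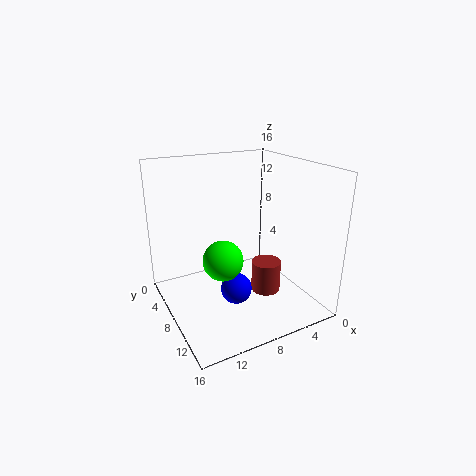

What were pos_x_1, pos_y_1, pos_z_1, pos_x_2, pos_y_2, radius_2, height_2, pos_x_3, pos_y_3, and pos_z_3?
pos_x_1 = 8.75, pos_y_1 = 9, pos_z_1 = 2.25, pos_x_2 = 4.25, pos_y_2 = 8.25, radius_2 = 1.75, height_2 = 3.75, pos_x_3 = 10, pos_y_3 = 8.25, pos_z_3 = 5.75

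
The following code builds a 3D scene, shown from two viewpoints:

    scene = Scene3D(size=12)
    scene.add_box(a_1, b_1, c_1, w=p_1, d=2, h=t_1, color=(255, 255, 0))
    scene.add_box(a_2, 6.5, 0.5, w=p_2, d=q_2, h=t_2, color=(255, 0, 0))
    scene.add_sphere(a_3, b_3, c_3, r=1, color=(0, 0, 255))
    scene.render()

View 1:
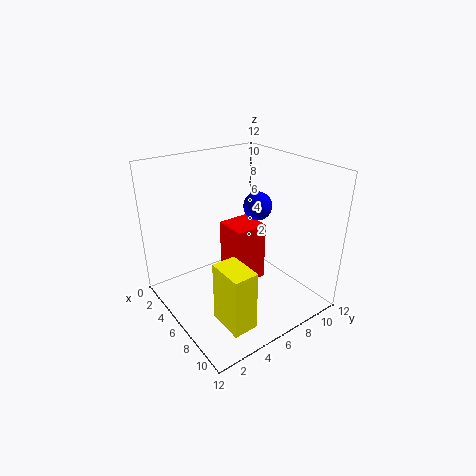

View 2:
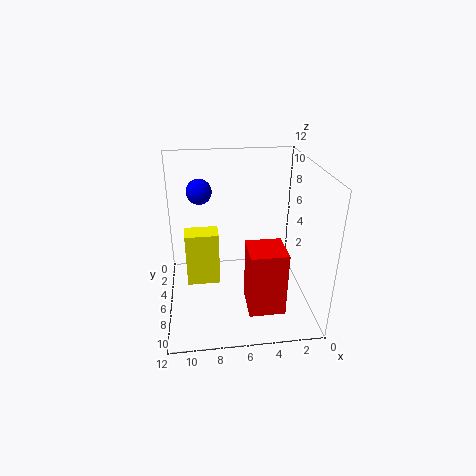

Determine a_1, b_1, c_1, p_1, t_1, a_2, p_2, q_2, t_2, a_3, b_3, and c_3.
a_1 = 7.5
b_1 = 2.5
c_1 = 0.5
p_1 = 3
t_1 = 5
a_2 = 2.5
p_2 = 3
q_2 = 3
t_2 = 5.5
a_3 = 9
b_3 = 5.5
c_3 = 10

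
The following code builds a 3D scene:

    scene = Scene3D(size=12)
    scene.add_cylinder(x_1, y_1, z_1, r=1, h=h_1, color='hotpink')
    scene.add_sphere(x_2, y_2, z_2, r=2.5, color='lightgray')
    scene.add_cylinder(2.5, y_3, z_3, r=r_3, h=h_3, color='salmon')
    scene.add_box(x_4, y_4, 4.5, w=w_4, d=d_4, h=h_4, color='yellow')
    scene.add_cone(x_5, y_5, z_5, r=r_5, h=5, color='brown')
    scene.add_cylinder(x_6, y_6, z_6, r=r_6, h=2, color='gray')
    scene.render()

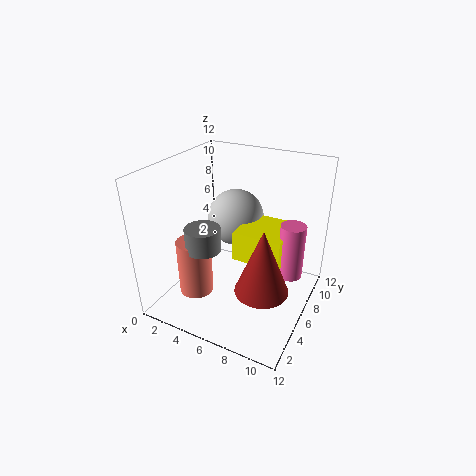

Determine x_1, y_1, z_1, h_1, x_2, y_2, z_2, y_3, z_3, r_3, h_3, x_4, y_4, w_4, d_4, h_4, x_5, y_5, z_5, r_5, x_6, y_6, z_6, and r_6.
x_1 = 10.5
y_1 = 6.5
z_1 = 3.5
h_1 = 4.5
x_2 = 4.5
y_2 = 8.5
z_2 = 6.5
y_3 = 4.5
z_3 = 0.5
r_3 = 1.5
h_3 = 5
x_4 = 6
y_4 = 5
w_4 = 4
d_4 = 4
h_4 = 2.5
x_5 = 9.5
y_5 = 3
z_5 = 4
r_5 = 2
x_6 = 3.5
y_6 = 4.5
z_6 = 5
r_6 = 1.5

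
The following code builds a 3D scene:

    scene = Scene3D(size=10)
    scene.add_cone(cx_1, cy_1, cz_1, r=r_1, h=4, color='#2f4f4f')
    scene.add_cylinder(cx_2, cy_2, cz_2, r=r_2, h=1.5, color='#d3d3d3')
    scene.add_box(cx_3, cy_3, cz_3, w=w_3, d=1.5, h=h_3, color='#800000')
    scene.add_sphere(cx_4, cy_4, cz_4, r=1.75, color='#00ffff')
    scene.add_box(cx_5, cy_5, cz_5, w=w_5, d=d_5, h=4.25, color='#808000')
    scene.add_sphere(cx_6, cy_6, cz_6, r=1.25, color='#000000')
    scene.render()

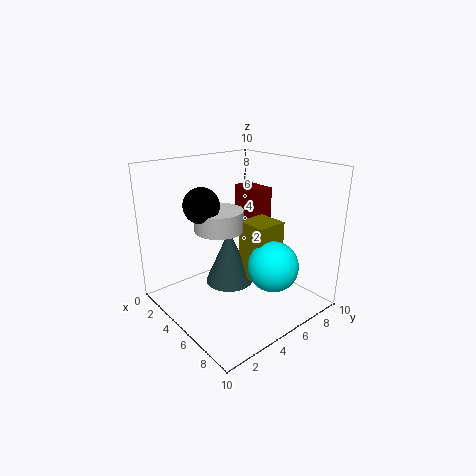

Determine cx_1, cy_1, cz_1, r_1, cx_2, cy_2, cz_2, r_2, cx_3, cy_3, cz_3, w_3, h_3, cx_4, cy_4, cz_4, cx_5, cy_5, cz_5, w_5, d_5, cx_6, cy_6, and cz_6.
cx_1 = 4; cy_1 = 5; cz_1 = 1.25; r_1 = 1.75; cx_2 = 3.5; cy_2 = 4.5; cz_2 = 5.25; r_2 = 1.75; cx_3 = 0.75; cy_3 = 8.25; cz_3 = 3.75; w_3 = 2.75; h_3 = 3.75; cx_4 = 7.25; cy_4 = 6.25; cz_4 = 3.25; cx_5 = 4.5; cy_5 = 5.5; cz_5 = 1.75; w_5 = 2.25; d_5 = 2.25; cx_6 = 3.25; cy_6 = 3.25; cz_6 = 7.25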